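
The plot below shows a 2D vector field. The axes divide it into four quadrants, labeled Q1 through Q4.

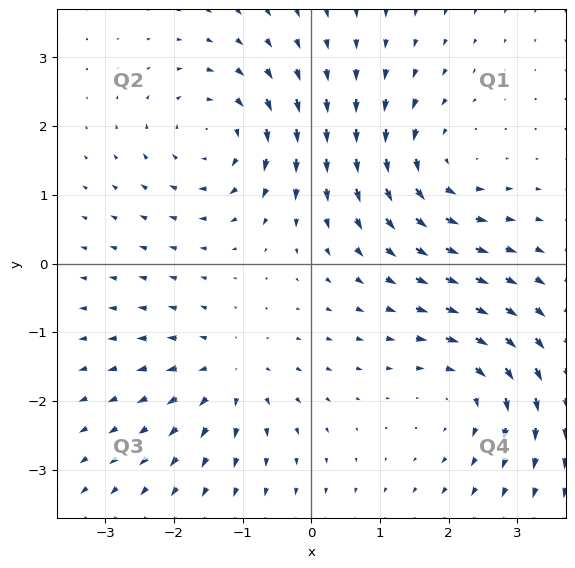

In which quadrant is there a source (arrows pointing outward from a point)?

The source sits at approximately (-1.2, -1.6), which lies in quadrant Q3. The divergence there is about +4, positive as expected for a source.

Q3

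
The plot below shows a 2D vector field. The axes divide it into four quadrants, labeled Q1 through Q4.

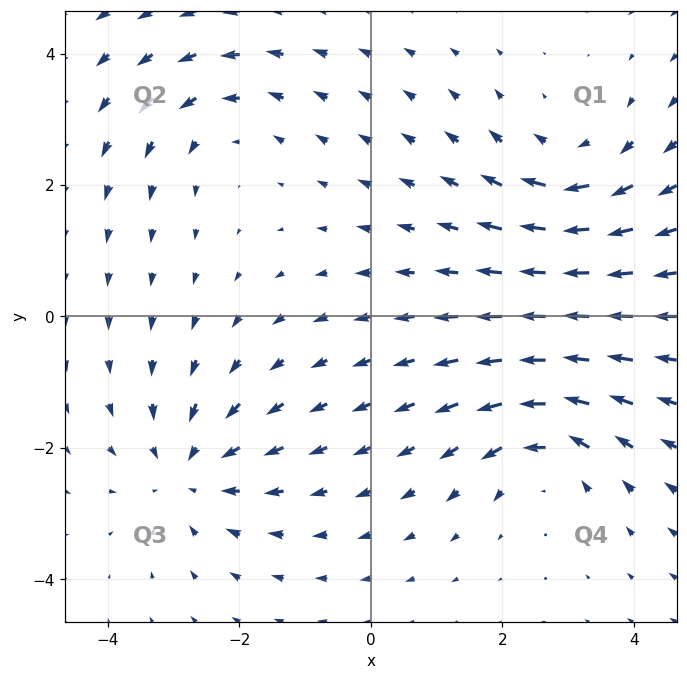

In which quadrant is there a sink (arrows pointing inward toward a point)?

The sink sits at approximately (-2.8, -2.4), which lies in quadrant Q3. The divergence there is about -4, negative as expected for a sink.

Q3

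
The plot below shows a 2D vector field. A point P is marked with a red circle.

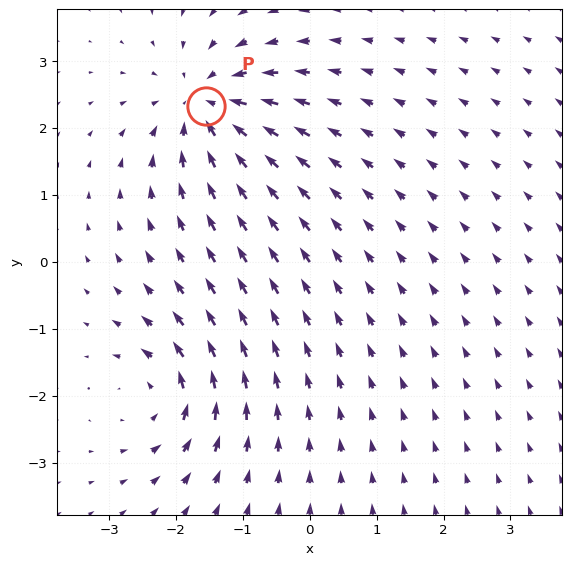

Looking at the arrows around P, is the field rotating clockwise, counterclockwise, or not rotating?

Near P at (-1.6, 2.3) the arrows show no circulation. The curl there is ≈0.

not rotating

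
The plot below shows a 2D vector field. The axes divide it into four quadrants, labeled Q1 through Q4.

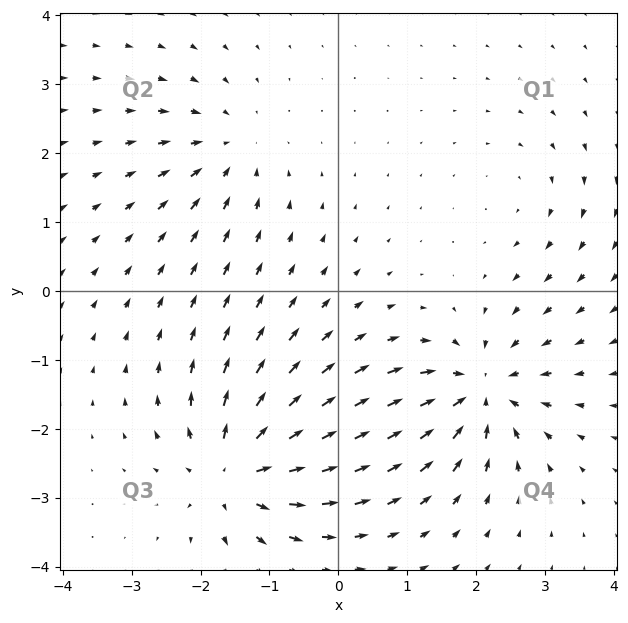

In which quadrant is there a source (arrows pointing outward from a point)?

Q3

The source sits at approximately (-1.5, -2.6), which lies in quadrant Q3. The divergence there is about +6, positive as expected for a source.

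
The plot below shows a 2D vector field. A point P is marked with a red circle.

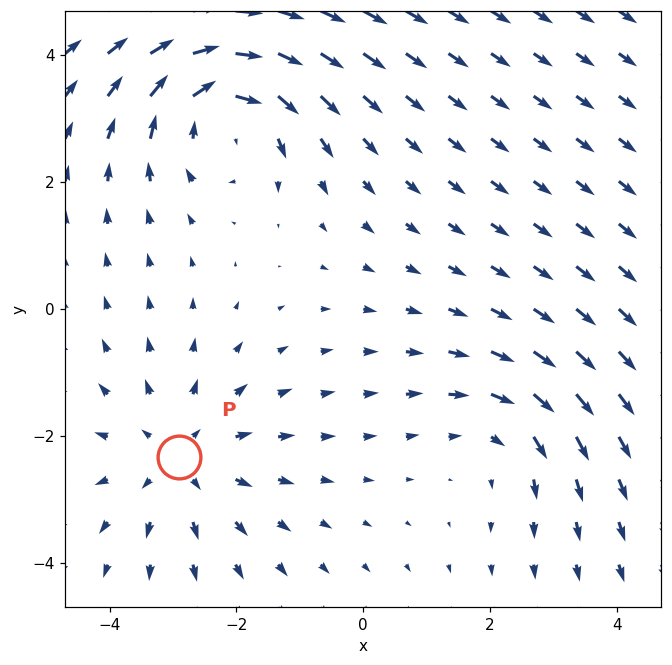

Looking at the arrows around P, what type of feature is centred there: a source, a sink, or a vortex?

source

At P (-2.9, -2.3) the arrows spread outward. Divergence about +3, curl ≈0 — positive divergence with near-zero curl is a source.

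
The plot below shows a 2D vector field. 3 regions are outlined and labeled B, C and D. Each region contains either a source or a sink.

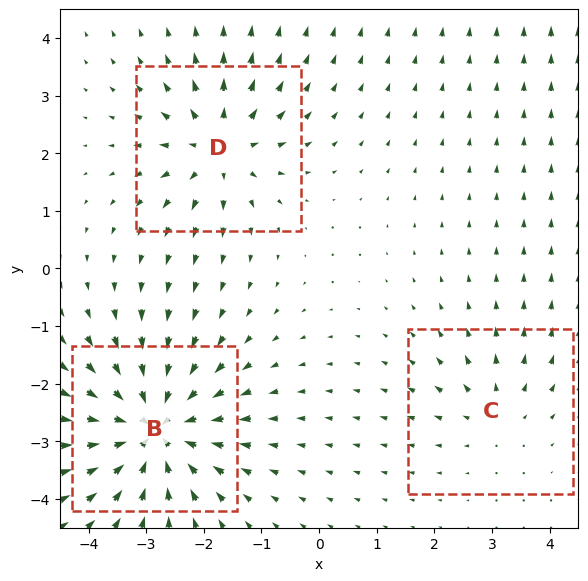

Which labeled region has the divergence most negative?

Divergence at each region's feature centre — B: about -6, C: about +2, D: about +4. Region B is most negative.

B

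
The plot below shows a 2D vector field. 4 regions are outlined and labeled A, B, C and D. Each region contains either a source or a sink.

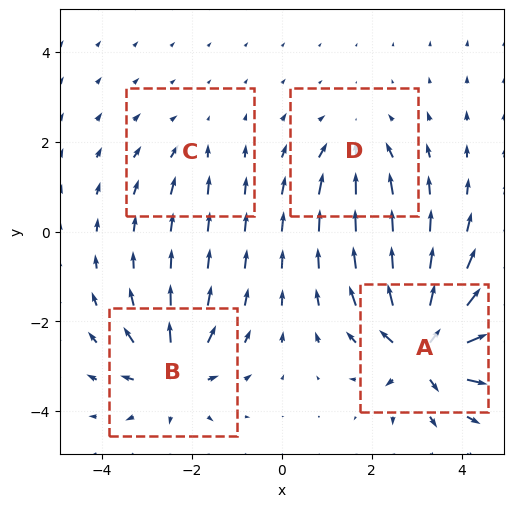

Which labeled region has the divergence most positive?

Divergence at each region's feature centre — A: about +9, B: about +6, C: about -2, D: about -4. Region A is most positive.

A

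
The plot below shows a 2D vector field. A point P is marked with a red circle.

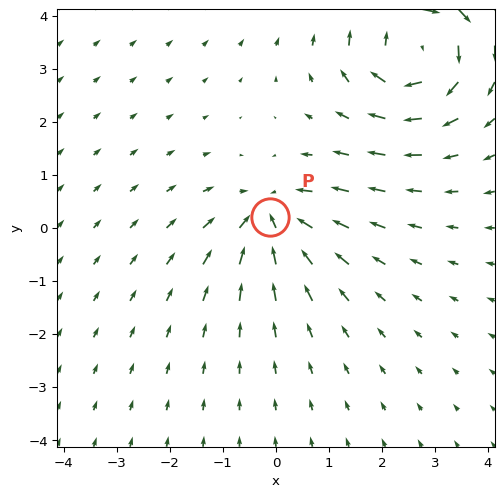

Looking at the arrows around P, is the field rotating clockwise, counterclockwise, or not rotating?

not rotating

Near P at (-0.1, 0.2) the arrows show no circulation. The curl there is ≈0.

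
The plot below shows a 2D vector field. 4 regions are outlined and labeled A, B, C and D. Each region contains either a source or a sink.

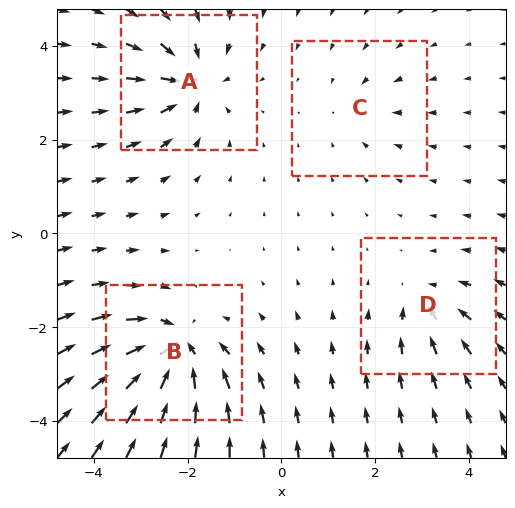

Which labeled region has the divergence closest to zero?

Divergence at each region's feature centre — A: about -6, B: about -8, C: about -3, D: about -4. Region C is closest to zero.

C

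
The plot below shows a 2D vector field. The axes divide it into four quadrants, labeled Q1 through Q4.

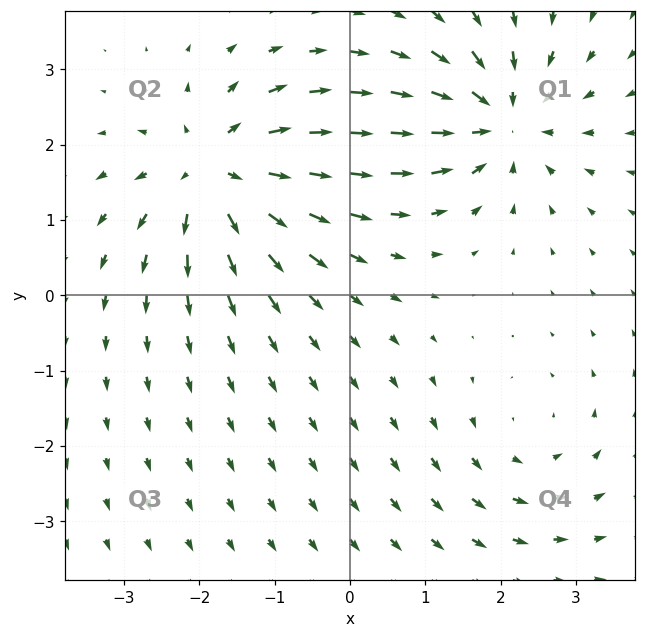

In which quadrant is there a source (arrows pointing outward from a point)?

The source sits at approximately (-1.8, 1.6), which lies in quadrant Q2. The divergence there is about +5, positive as expected for a source.

Q2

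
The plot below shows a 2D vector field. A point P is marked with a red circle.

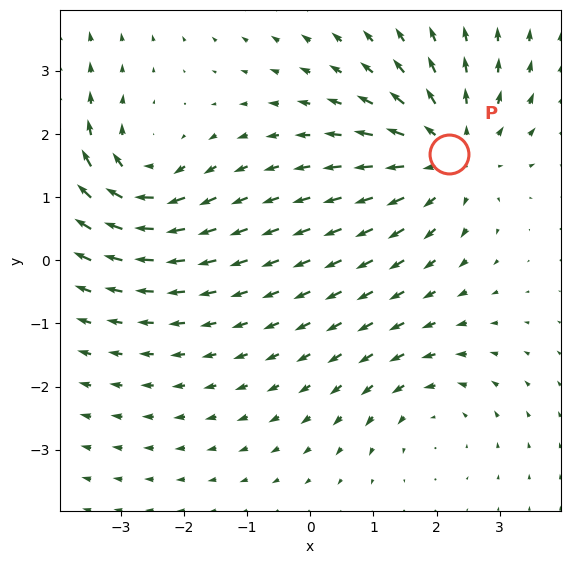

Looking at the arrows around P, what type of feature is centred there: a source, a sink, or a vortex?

source

At P (2.2, 1.7) the arrows spread outward. Divergence about +4, curl ≈0 — positive divergence with near-zero curl is a source.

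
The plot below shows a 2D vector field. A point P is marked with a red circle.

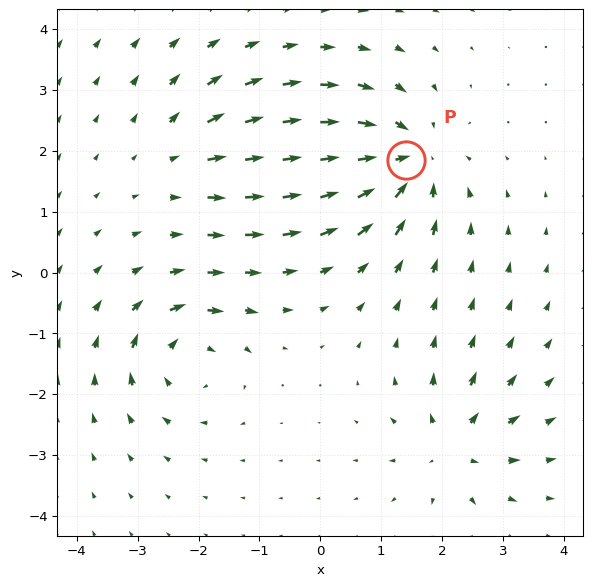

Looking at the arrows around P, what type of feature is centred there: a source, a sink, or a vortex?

sink

At P (1.4, 1.9) the arrows converge inward. Divergence about -5, curl ≈0 — negative divergence with near-zero curl is a sink.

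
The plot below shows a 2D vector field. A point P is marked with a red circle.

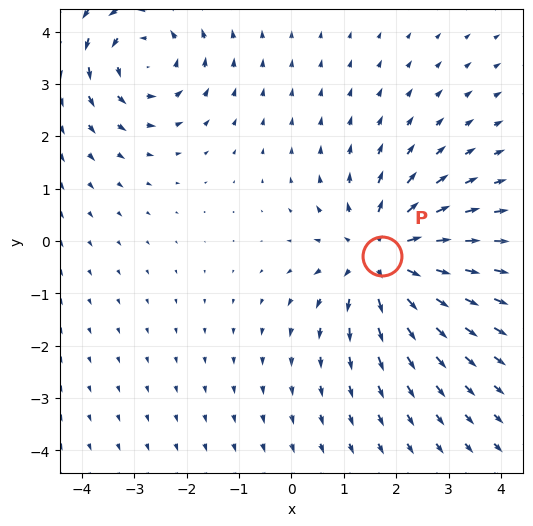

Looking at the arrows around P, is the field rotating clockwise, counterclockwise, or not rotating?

not rotating

Near P at (1.7, -0.3) the arrows show no circulation. The curl there is ≈0.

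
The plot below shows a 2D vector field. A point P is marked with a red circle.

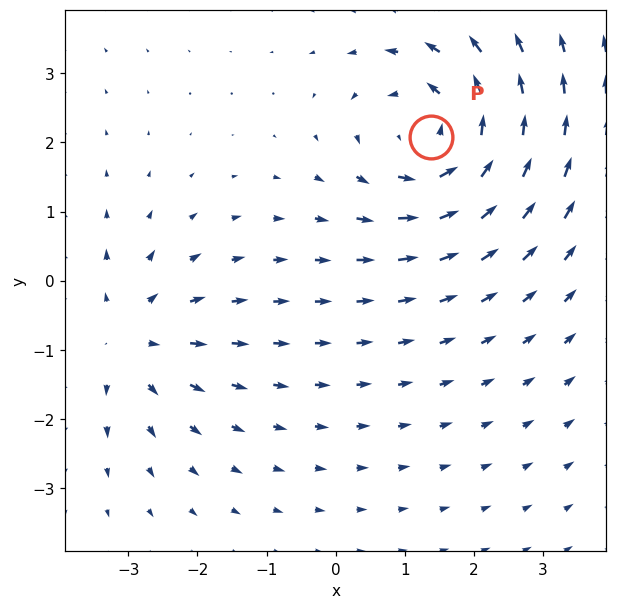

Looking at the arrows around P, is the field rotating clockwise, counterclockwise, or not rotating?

Near P at (1.4, 2.1) the arrows circulate counterclockwise. The curl (z-component) there is about +4; positive curl means counterclockwise rotation.

counterclockwise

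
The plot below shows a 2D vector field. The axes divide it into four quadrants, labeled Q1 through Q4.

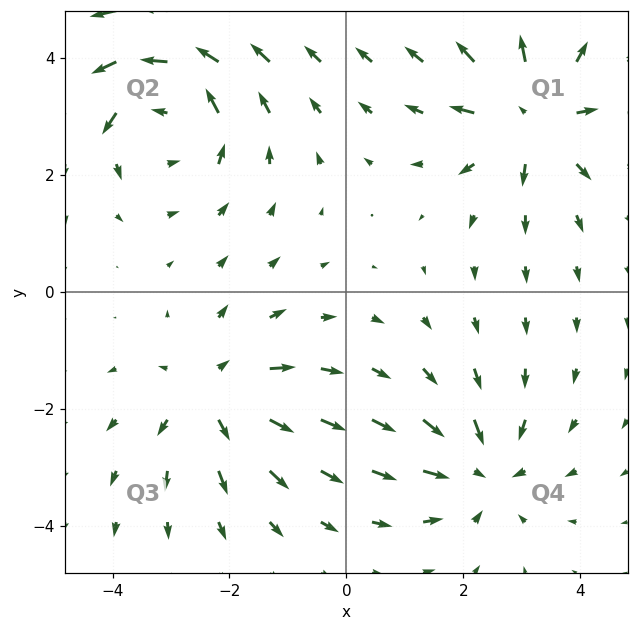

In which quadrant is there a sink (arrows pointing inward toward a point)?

Q4

The sink sits at approximately (2.3, -3.1), which lies in quadrant Q4. The divergence there is about -3, negative as expected for a sink.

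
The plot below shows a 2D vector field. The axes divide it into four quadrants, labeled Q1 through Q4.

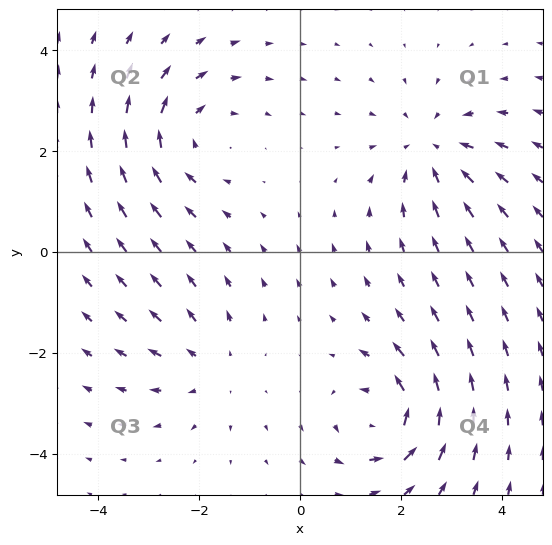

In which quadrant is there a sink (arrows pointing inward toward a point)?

Q1

The sink sits at approximately (2.6, 2.0), which lies in quadrant Q1. The divergence there is about -4, negative as expected for a sink.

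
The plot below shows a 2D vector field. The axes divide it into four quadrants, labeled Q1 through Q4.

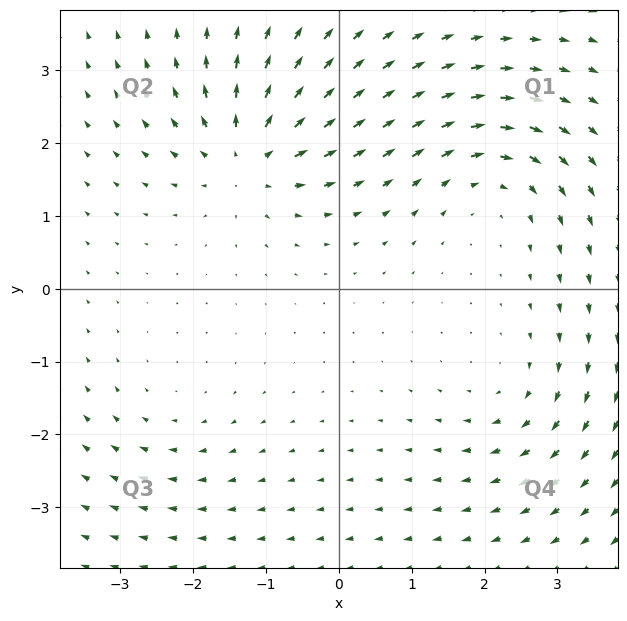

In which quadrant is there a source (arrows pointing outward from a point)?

The source sits at approximately (-1.2, 1.8), which lies in quadrant Q2. The divergence there is about +6, positive as expected for a source.

Q2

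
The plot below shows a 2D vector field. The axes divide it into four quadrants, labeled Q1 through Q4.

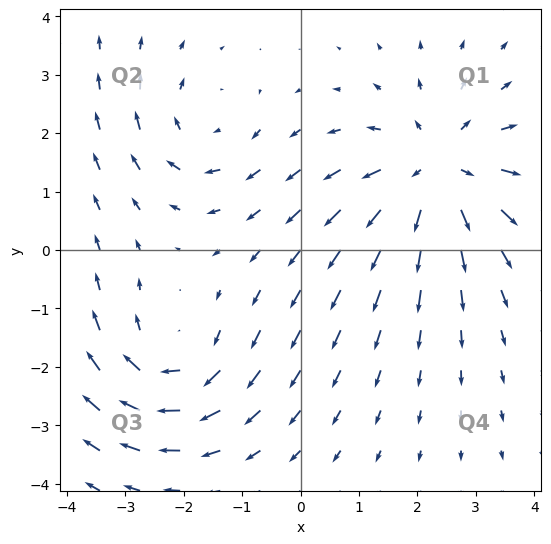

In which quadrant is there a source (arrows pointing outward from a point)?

Q1

The source sits at approximately (2.3, 1.4), which lies in quadrant Q1. The divergence there is about +4, positive as expected for a source.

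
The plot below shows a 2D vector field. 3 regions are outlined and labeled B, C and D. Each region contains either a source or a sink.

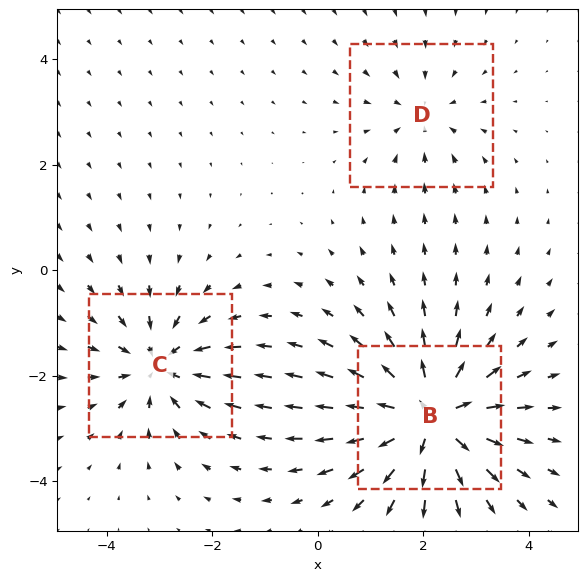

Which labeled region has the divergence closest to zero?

Divergence at each region's feature centre — B: about +6, C: about -4, D: about -2. Region D is closest to zero.

D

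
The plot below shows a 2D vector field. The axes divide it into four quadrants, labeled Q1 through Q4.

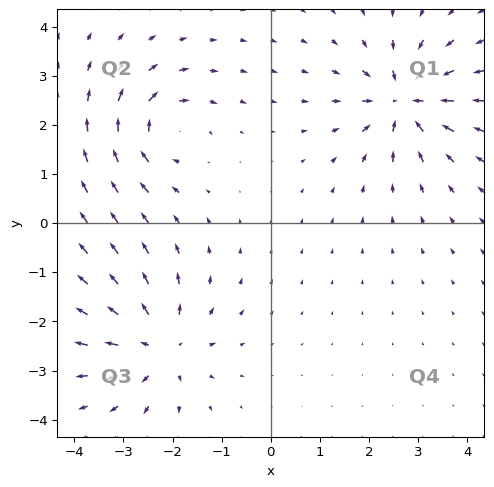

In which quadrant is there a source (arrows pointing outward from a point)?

Q3

The source sits at approximately (-2.3, -2.5), which lies in quadrant Q3. The divergence there is about +5, positive as expected for a source.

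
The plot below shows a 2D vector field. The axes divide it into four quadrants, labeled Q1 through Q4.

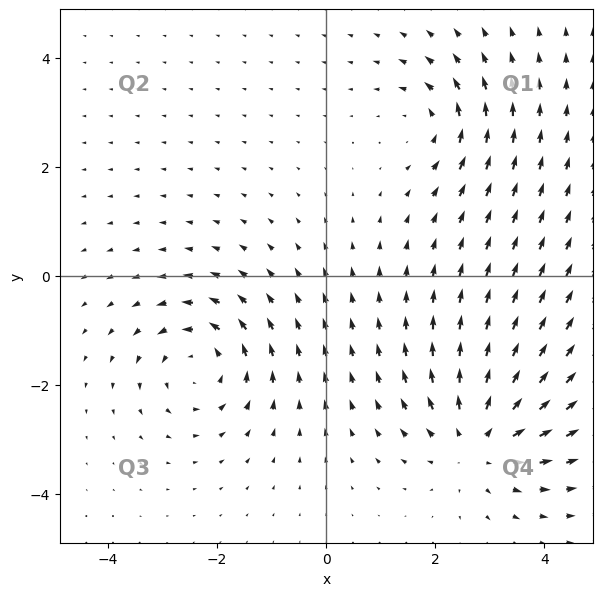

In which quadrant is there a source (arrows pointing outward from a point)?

Q4

The source sits at approximately (2.8, -3.0), which lies in quadrant Q4. The divergence there is about +4, positive as expected for a source.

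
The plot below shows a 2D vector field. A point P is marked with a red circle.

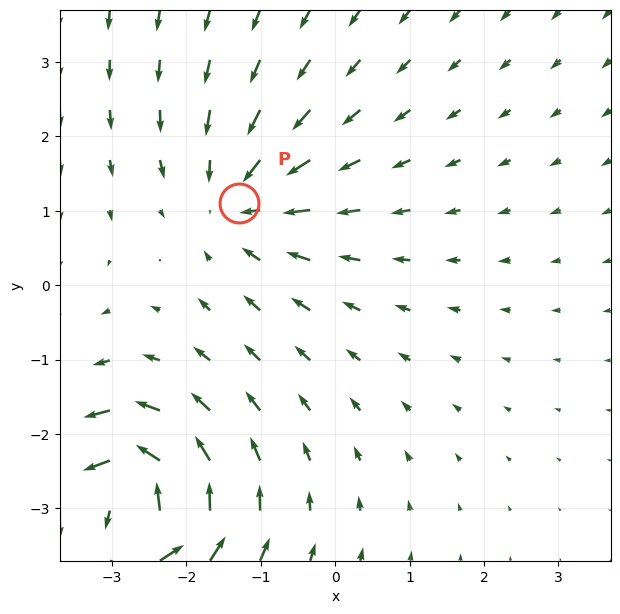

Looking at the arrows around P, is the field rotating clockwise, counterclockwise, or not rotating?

not rotating

Near P at (-1.3, 1.1) the arrows show no circulation. The curl there is ≈0.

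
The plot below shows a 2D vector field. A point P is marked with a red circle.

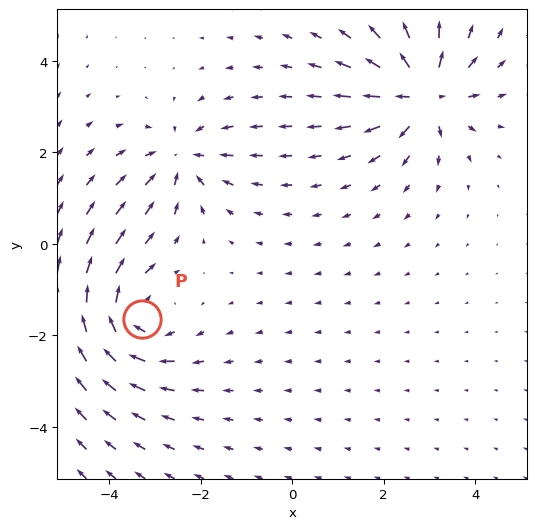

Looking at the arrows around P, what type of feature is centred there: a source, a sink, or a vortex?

At P (-3.3, -1.6) the arrows circulate clockwise. Divergence ≈0, curl about -5 — near-zero divergence with nonzero curl is a vortex.

vortex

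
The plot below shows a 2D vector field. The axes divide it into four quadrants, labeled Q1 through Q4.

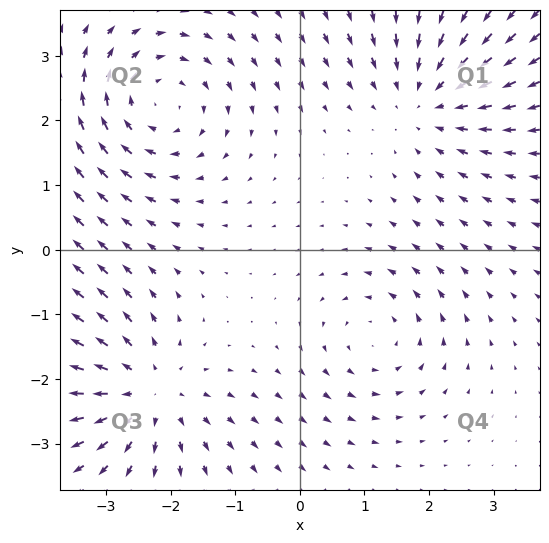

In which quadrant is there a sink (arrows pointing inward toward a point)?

Q1

The sink sits at approximately (2.0, 2.3), which lies in quadrant Q1. The divergence there is about -4, negative as expected for a sink.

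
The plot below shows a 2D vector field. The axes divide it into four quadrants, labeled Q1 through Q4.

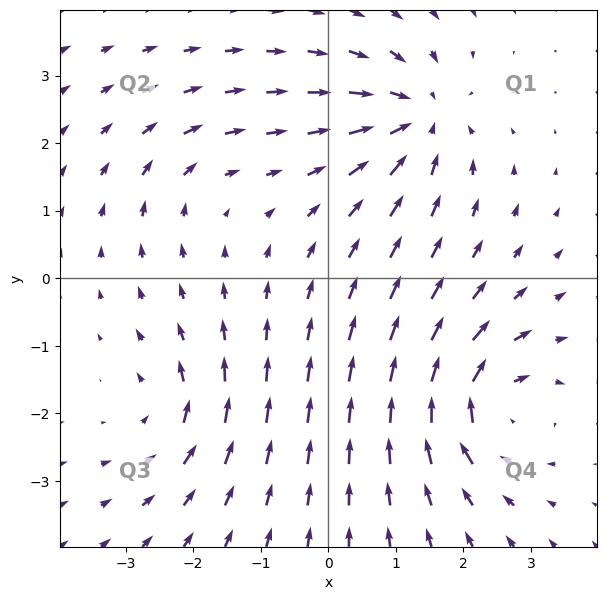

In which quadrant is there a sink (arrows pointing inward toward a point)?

Q1

The sink sits at approximately (1.3, 2.4), which lies in quadrant Q1. The divergence there is about -6, negative as expected for a sink.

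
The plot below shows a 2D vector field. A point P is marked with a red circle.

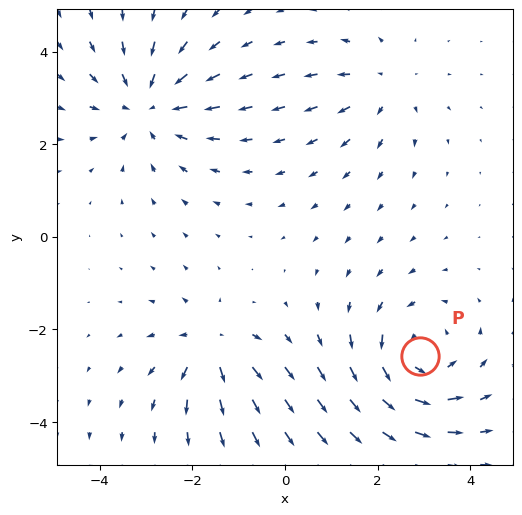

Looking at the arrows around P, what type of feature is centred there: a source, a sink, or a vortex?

vortex

At P (2.9, -2.6) the arrows circulate counterclockwise. Divergence ≈0, curl about +4 — near-zero divergence with nonzero curl is a vortex.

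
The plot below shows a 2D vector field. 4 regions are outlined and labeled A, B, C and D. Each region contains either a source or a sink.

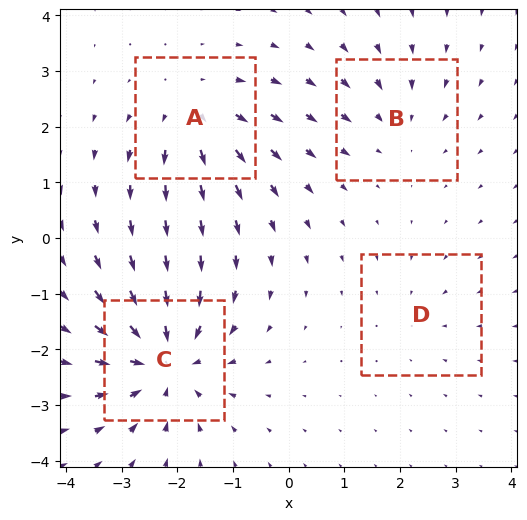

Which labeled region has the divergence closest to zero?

D

Divergence at each region's feature centre — A: about +5, B: about -3, C: about -7, D: about -2. Region D is closest to zero.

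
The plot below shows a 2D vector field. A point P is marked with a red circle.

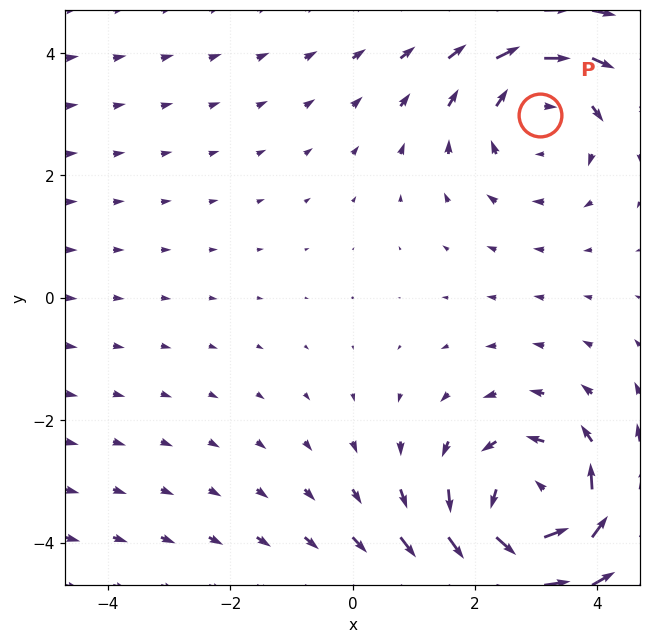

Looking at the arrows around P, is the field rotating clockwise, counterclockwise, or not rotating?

clockwise

Near P at (3.1, 3.0) the arrows circulate clockwise. The curl (z-component) there is about -3; negative curl means clockwise rotation.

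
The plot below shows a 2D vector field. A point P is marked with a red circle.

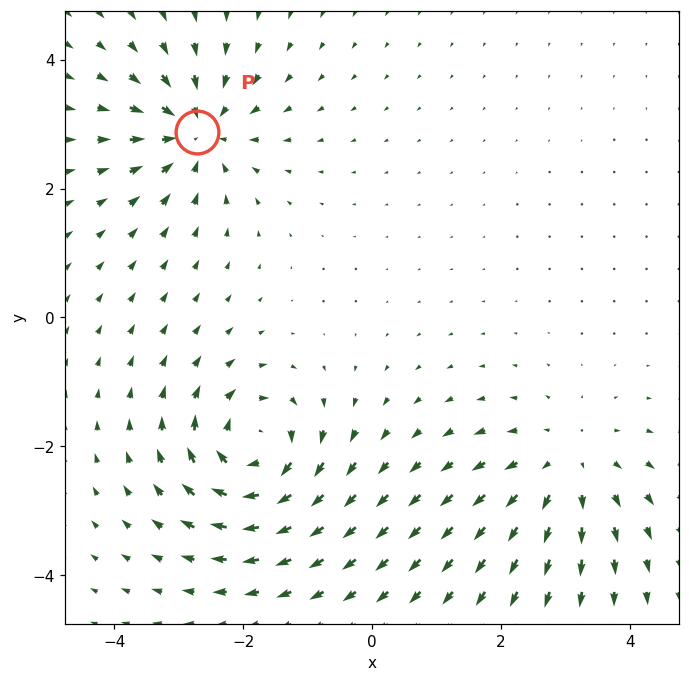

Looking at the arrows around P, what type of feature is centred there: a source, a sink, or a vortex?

At P (-2.7, 2.9) the arrows converge inward. Divergence about -4, curl ≈0 — negative divergence with near-zero curl is a sink.

sink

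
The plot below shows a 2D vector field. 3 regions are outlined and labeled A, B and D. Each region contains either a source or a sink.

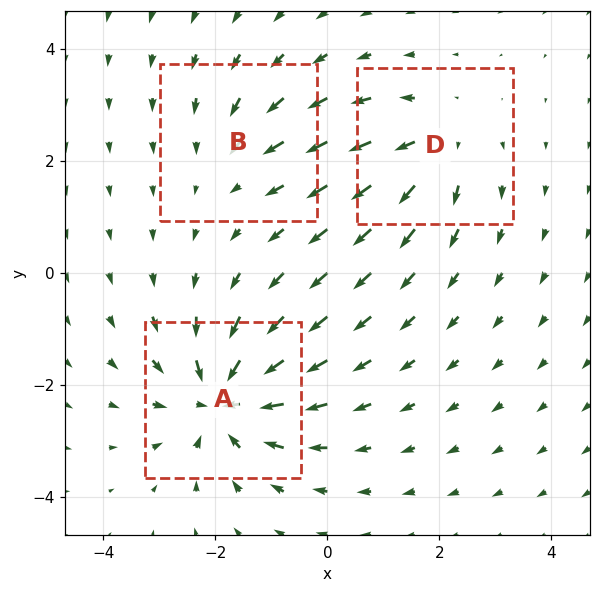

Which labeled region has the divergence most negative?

Divergence at each region's feature centre — A: about -5, B: about -2, D: about +3. Region A is most negative.

A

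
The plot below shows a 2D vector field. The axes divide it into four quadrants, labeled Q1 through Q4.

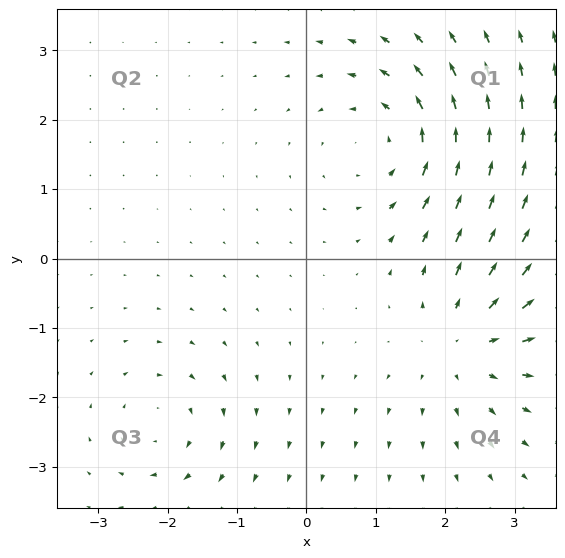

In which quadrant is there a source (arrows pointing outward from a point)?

Q4

The source sits at approximately (2.3, -1.2), which lies in quadrant Q4. The divergence there is about +4, positive as expected for a source.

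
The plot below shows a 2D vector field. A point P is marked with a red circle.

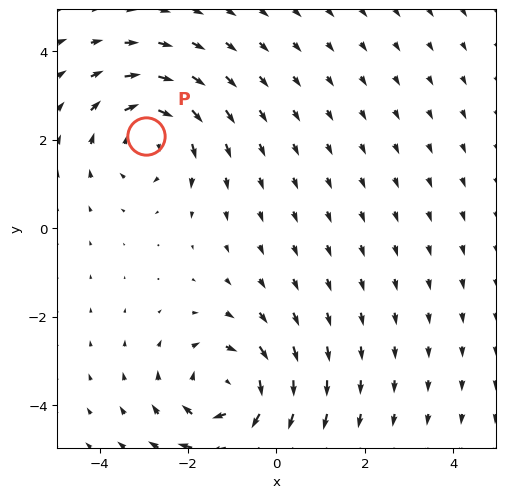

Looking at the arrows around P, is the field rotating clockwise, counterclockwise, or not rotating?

Near P at (-2.9, 2.1) the arrows circulate clockwise. The curl (z-component) there is about -4; negative curl means clockwise rotation.

clockwise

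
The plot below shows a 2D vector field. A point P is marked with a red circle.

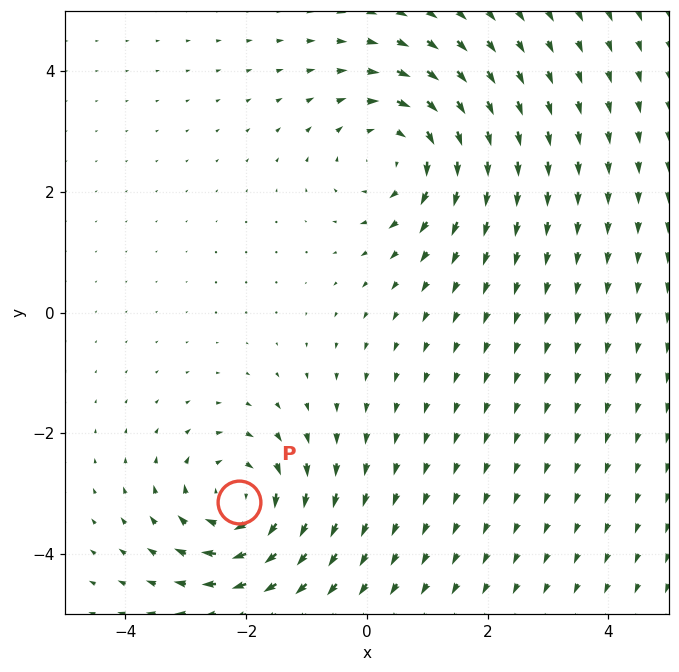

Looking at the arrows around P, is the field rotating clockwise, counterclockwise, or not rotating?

Near P at (-2.1, -3.1) the arrows circulate clockwise. The curl (z-component) there is about -4; negative curl means clockwise rotation.

clockwise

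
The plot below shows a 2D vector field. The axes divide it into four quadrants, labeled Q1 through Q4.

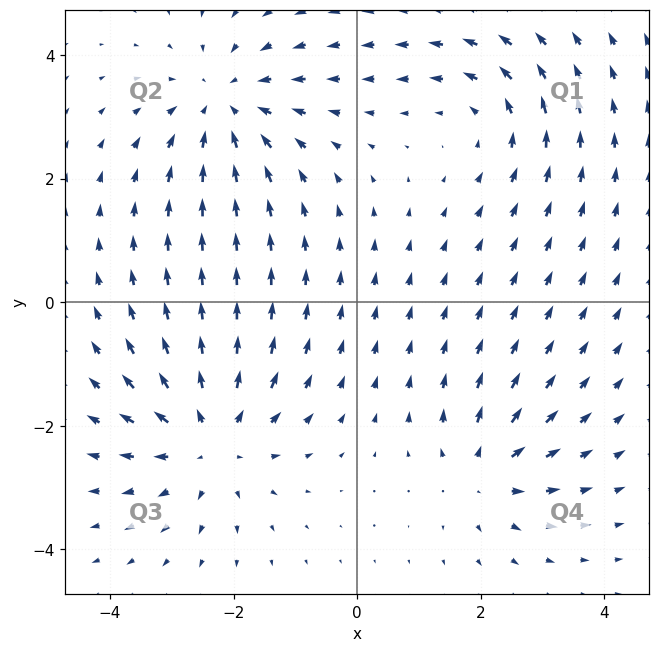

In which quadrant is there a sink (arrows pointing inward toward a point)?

The sink sits at approximately (-2.1, 3.2), which lies in quadrant Q2. The divergence there is about -4, negative as expected for a sink.

Q2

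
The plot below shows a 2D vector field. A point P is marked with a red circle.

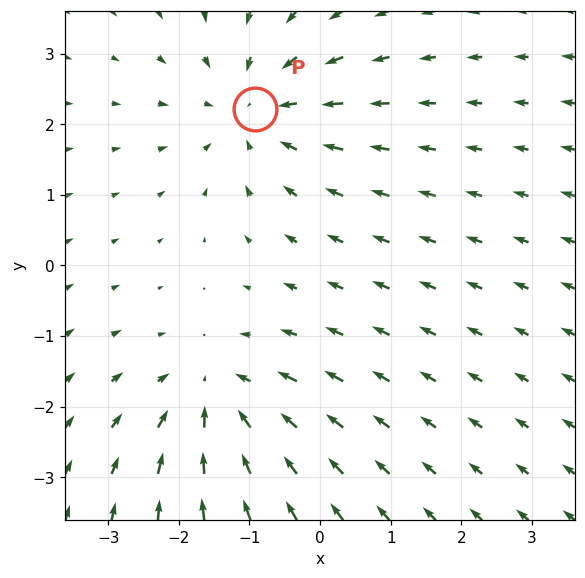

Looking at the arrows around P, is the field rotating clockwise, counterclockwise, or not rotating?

not rotating

Near P at (-0.9, 2.2) the arrows show no circulation. The curl there is ≈0.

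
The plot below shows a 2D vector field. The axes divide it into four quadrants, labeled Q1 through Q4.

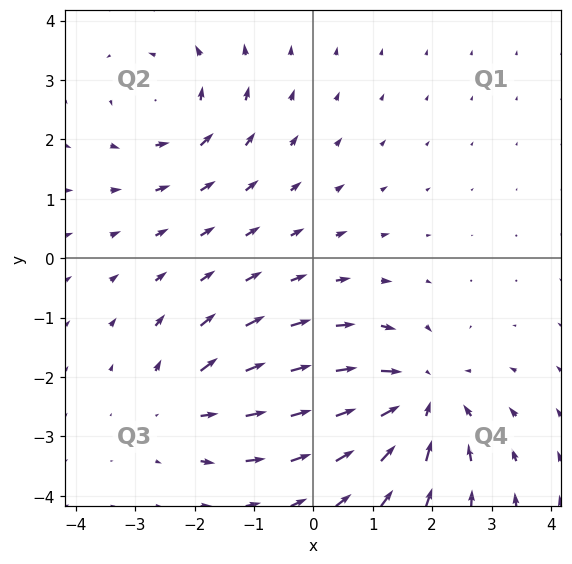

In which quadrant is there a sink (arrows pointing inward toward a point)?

The sink sits at approximately (1.8, -2.4), which lies in quadrant Q4. The divergence there is about -4, negative as expected for a sink.

Q4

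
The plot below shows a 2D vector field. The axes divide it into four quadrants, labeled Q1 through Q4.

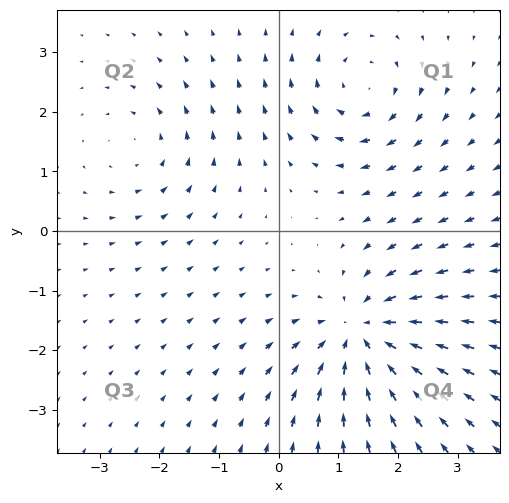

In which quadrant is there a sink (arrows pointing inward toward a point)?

The sink sits at approximately (1.4, -1.7), which lies in quadrant Q4. The divergence there is about -5, negative as expected for a sink.

Q4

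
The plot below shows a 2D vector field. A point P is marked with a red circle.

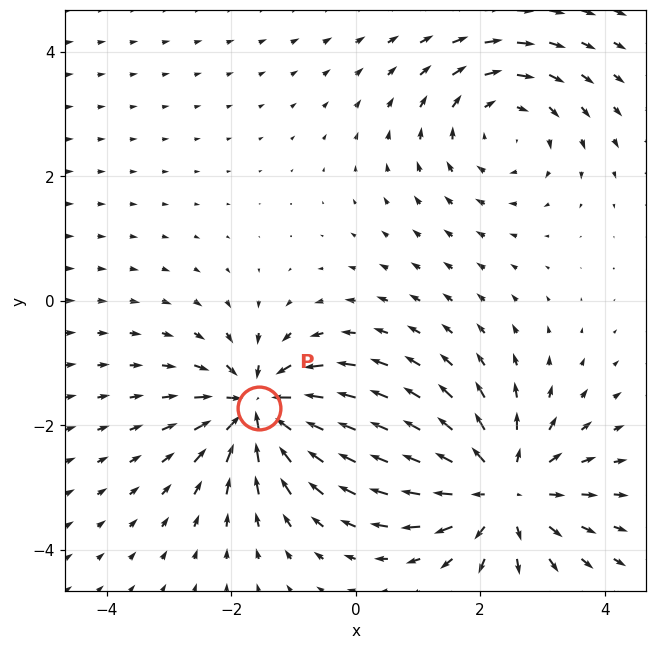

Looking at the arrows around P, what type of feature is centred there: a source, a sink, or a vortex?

sink

At P (-1.6, -1.7) the arrows converge inward. Divergence about -5, curl ≈0 — negative divergence with near-zero curl is a sink.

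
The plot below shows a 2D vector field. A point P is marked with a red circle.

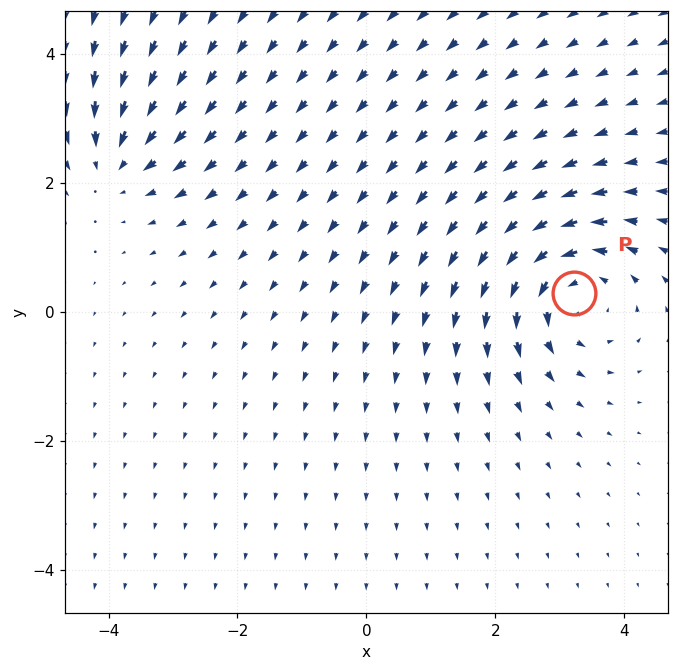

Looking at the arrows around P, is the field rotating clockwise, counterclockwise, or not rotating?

counterclockwise

Near P at (3.2, 0.3) the arrows circulate counterclockwise. The curl (z-component) there is about +5; positive curl means counterclockwise rotation.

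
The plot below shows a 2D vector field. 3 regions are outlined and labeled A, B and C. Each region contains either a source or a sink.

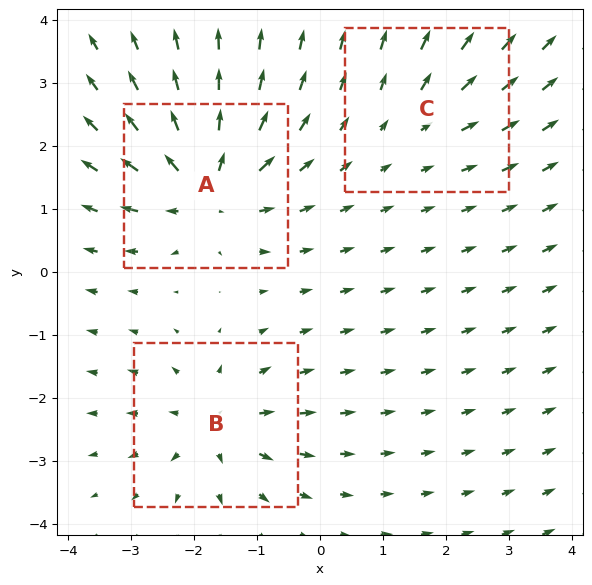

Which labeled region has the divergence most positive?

Divergence at each region's feature centre — A: about +6, B: about +4, C: about +2. Region A is most positive.

A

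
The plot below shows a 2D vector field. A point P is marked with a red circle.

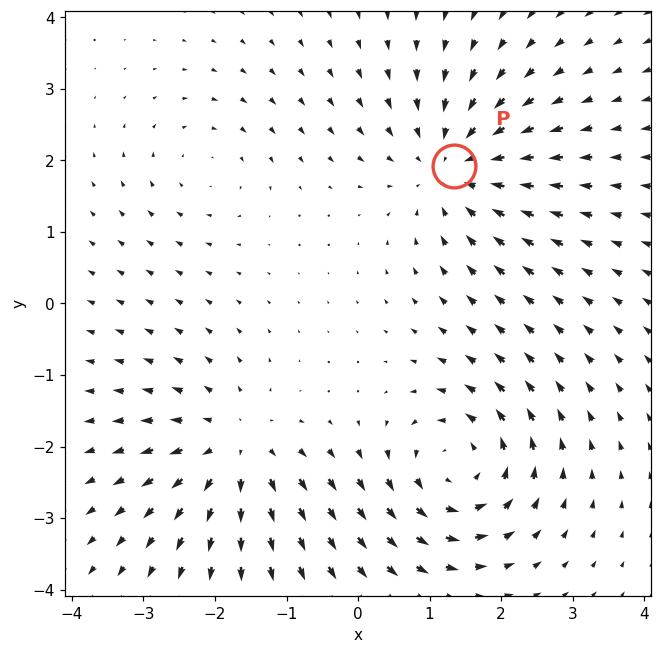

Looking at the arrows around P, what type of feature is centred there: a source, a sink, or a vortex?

sink

At P (1.3, 1.9) the arrows converge inward. Divergence about -5, curl ≈0 — negative divergence with near-zero curl is a sink.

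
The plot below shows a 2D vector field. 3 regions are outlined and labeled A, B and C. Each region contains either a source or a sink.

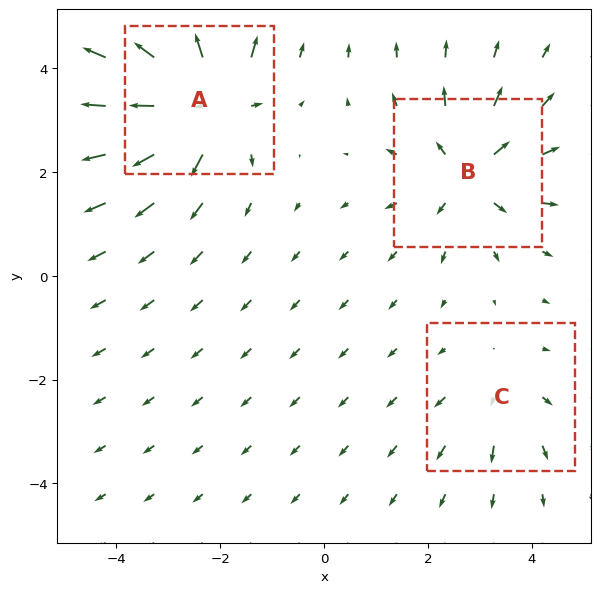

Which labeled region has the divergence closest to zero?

Divergence at each region's feature centre — A: about +6, B: about +4, C: about +2. Region C is closest to zero.

C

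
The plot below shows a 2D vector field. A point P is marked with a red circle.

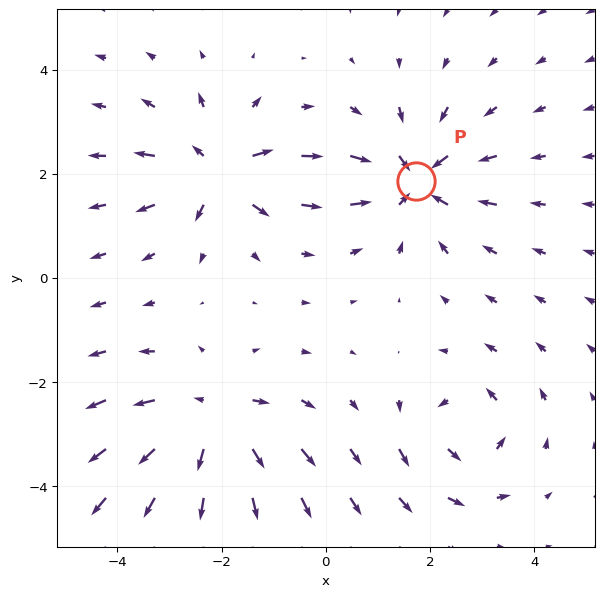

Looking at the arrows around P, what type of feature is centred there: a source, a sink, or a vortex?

At P (1.7, 1.9) the arrows converge inward. Divergence about -5, curl ≈0 — negative divergence with near-zero curl is a sink.

sink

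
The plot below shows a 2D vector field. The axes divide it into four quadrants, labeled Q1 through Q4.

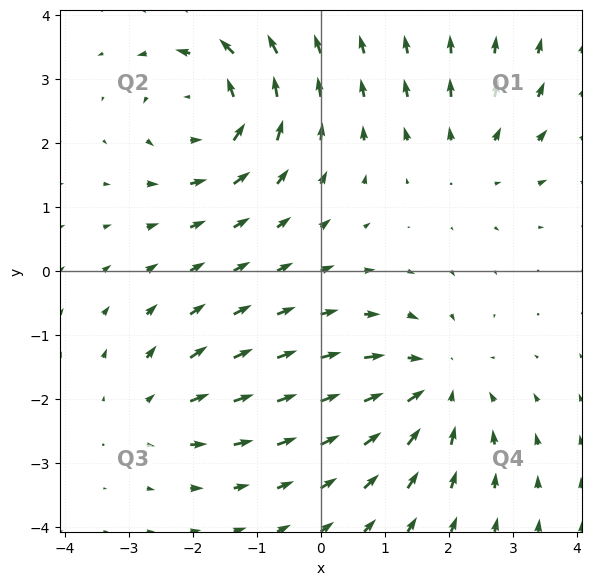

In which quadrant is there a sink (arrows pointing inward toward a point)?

Q4

The sink sits at approximately (1.8, -1.8), which lies in quadrant Q4. The divergence there is about -4, negative as expected for a sink.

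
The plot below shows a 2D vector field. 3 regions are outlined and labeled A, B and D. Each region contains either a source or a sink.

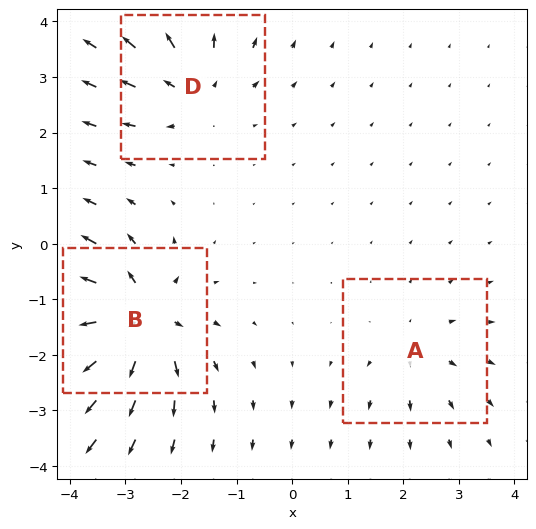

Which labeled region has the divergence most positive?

B

Divergence at each region's feature centre — A: about +3, B: about +6, D: about +4. Region B is most positive.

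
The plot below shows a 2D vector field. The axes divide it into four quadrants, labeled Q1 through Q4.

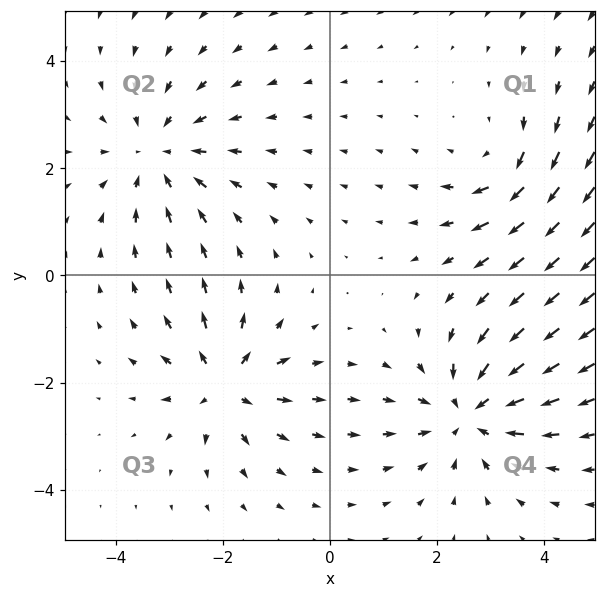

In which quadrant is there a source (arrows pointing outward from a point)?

The source sits at approximately (-2.0, -2.0), which lies in quadrant Q3. The divergence there is about +4, positive as expected for a source.

Q3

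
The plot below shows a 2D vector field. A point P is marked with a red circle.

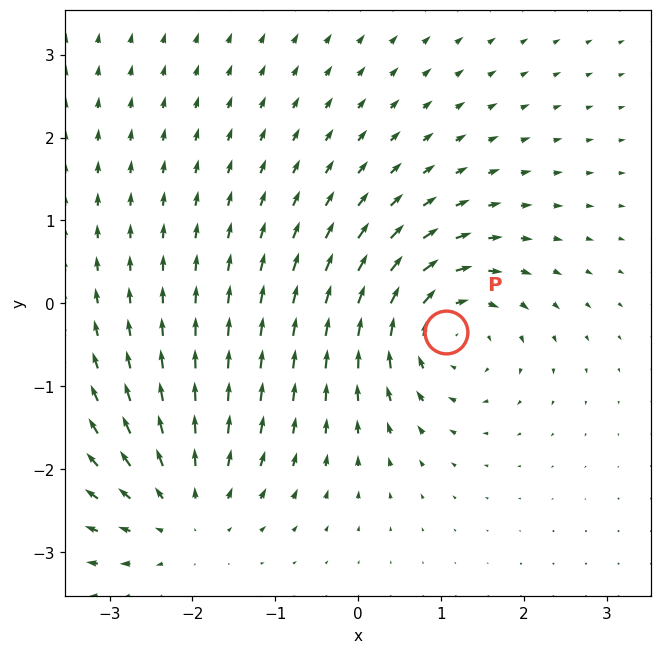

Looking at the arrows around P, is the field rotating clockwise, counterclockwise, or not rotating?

Near P at (1.1, -0.3) the arrows circulate clockwise. The curl (z-component) there is about -4; negative curl means clockwise rotation.

clockwise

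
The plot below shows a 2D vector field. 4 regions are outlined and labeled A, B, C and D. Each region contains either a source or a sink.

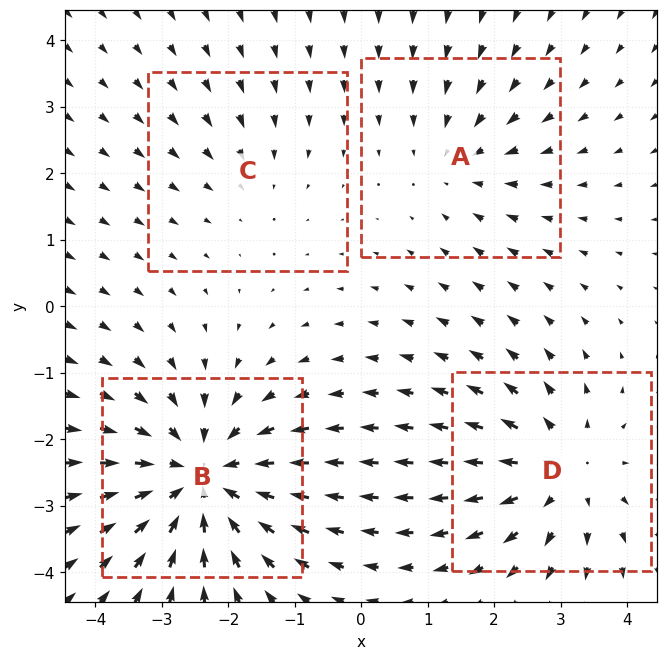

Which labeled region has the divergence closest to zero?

C

Divergence at each region's feature centre — A: about -3, B: about -6, C: about -2, D: about +4. Region C is closest to zero.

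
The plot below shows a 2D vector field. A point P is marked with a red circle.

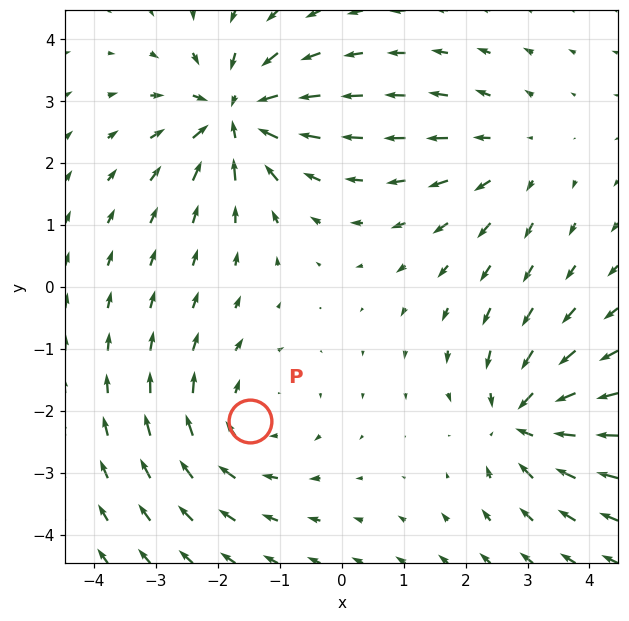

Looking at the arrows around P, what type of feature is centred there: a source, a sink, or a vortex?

vortex

At P (-1.5, -2.2) the arrows circulate clockwise. Divergence ≈0, curl about -3 — near-zero divergence with nonzero curl is a vortex.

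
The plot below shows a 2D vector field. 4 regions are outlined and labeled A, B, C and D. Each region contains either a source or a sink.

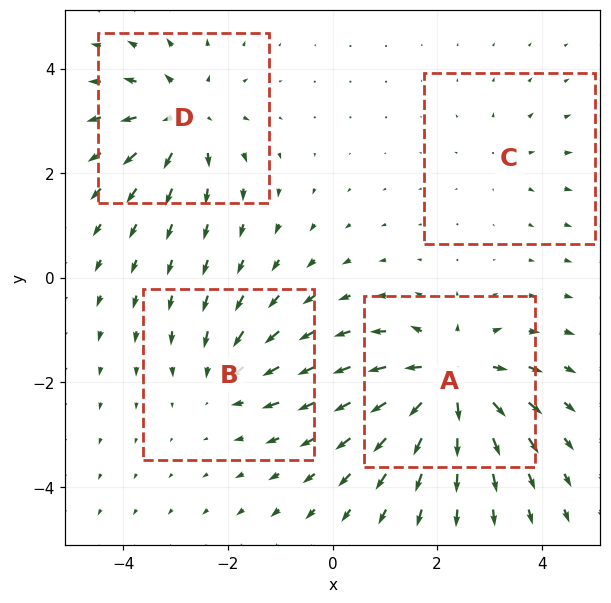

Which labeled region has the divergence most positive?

Divergence at each region's feature centre — A: about +7, B: about -4, C: about +2, D: about +5. Region A is most positive.

A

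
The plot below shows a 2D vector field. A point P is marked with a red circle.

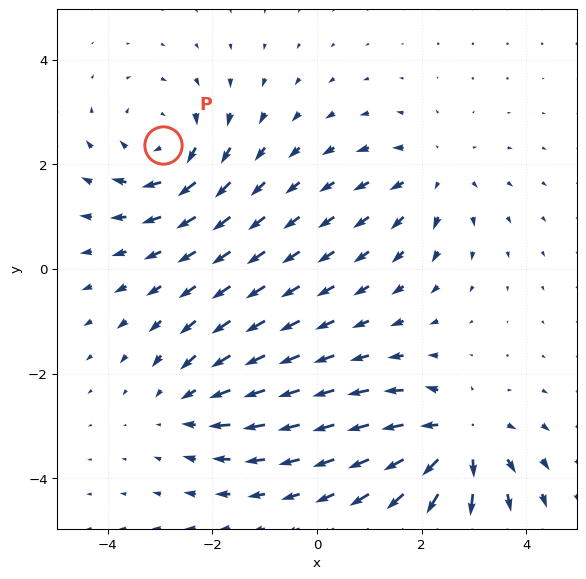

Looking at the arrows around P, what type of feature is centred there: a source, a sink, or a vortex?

vortex

At P (-3.0, 2.4) the arrows circulate clockwise. Divergence ≈0, curl about -4 — near-zero divergence with nonzero curl is a vortex.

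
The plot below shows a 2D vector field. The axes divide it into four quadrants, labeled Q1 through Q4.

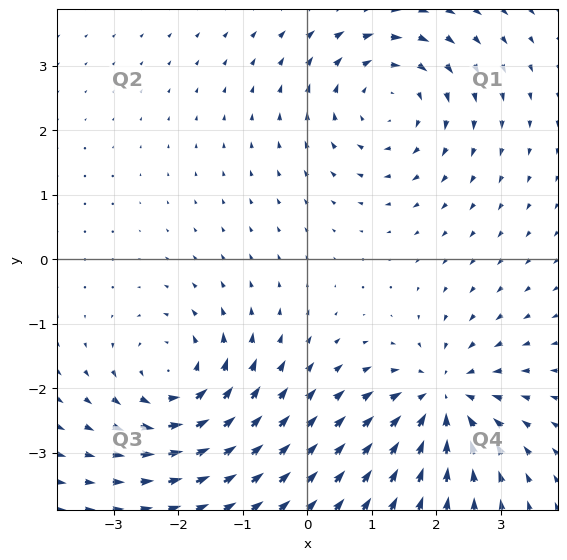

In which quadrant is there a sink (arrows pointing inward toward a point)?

The sink sits at approximately (2.1, -2.2), which lies in quadrant Q4. The divergence there is about -5, negative as expected for a sink.

Q4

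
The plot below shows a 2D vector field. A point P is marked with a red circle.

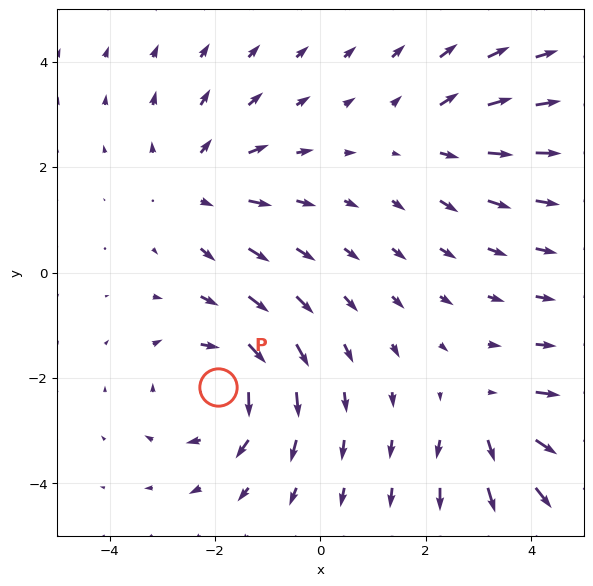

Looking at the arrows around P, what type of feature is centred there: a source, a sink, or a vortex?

vortex

At P (-1.9, -2.2) the arrows circulate clockwise. Divergence ≈0, curl about -5 — near-zero divergence with nonzero curl is a vortex.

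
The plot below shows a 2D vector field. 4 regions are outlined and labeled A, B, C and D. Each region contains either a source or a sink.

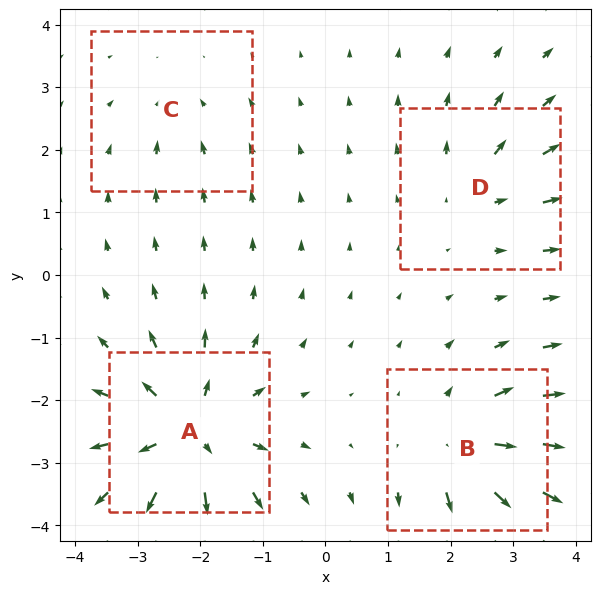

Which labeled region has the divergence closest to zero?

C

Divergence at each region's feature centre — A: about +8, B: about +6, C: about -2, D: about +4. Region C is closest to zero.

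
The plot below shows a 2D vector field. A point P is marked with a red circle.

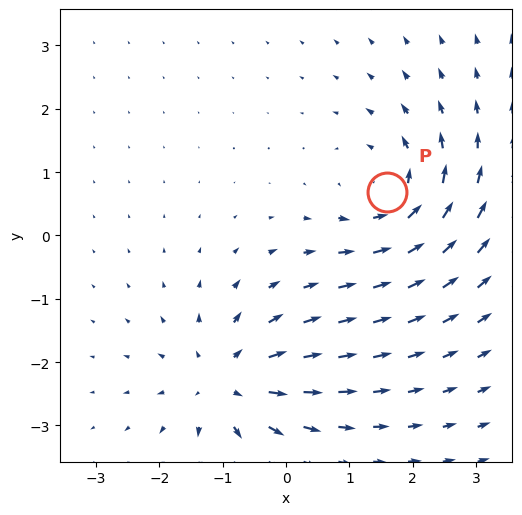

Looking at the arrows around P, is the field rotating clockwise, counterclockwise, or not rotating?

counterclockwise

Near P at (1.6, 0.7) the arrows circulate counterclockwise. The curl (z-component) there is about +4; positive curl means counterclockwise rotation.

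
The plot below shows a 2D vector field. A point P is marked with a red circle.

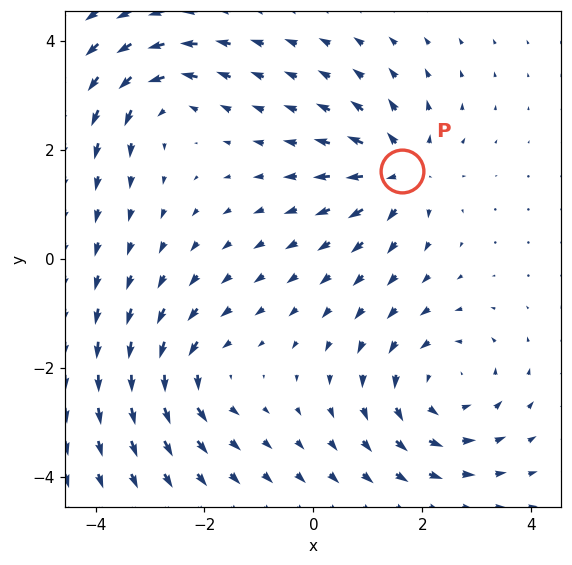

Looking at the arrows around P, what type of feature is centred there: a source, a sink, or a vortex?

source

At P (1.6, 1.6) the arrows spread outward. Divergence about +5, curl ≈0 — positive divergence with near-zero curl is a source.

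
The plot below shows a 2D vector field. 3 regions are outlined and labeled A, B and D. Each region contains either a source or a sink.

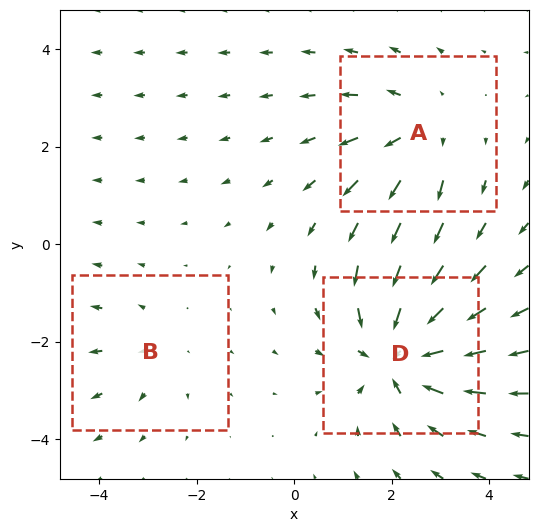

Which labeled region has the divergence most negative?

Divergence at each region's feature centre — A: about +3, B: about +2, D: about -5. Region D is most negative.

D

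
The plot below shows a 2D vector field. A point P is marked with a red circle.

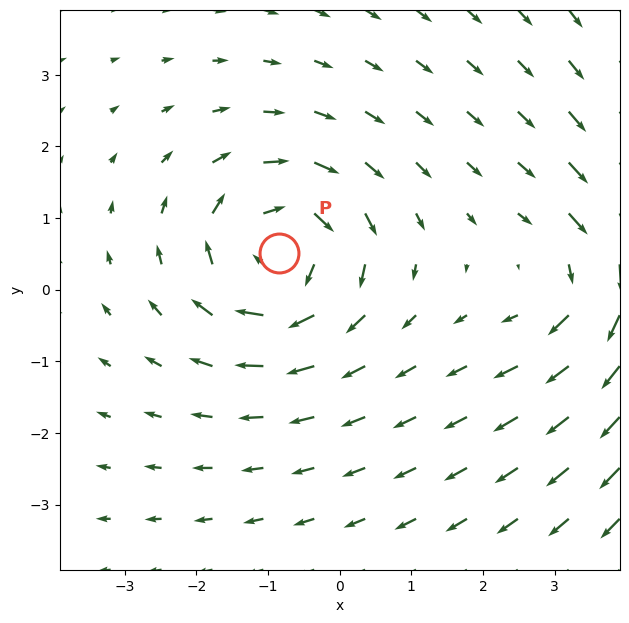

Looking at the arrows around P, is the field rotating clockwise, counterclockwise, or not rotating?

clockwise

Near P at (-0.9, 0.5) the arrows circulate clockwise. The curl (z-component) there is about -3; negative curl means clockwise rotation.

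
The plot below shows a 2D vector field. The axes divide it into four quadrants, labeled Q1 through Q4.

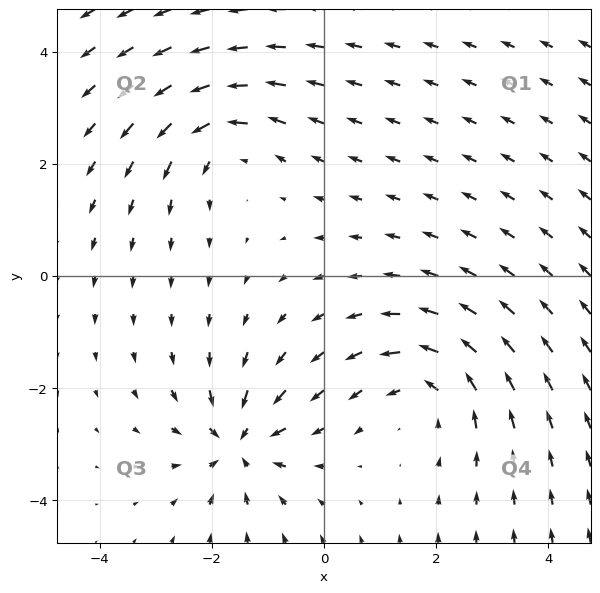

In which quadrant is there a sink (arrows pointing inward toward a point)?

The sink sits at approximately (-1.5, -3.0), which lies in quadrant Q3. The divergence there is about -5, negative as expected for a sink.

Q3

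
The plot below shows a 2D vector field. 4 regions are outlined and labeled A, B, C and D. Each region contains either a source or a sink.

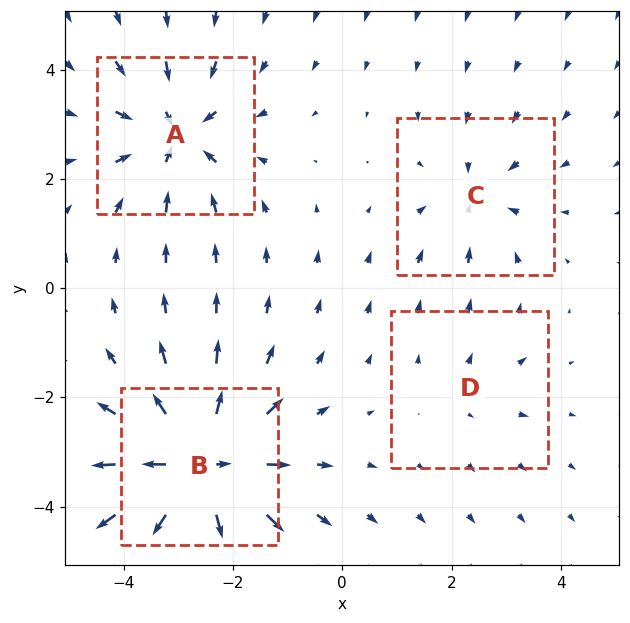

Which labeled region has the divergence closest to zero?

D

Divergence at each region's feature centre — A: about -5, B: about +7, C: about -3, D: about +2. Region D is closest to zero.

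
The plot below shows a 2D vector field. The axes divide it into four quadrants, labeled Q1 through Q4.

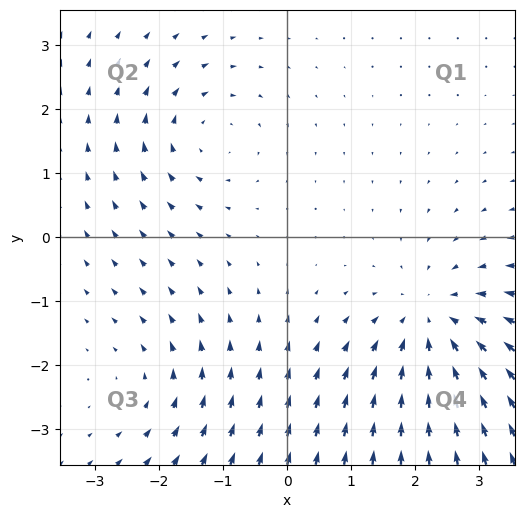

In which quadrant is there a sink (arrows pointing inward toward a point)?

Q4

The sink sits at approximately (2.3, -1.3), which lies in quadrant Q4. The divergence there is about -4, negative as expected for a sink.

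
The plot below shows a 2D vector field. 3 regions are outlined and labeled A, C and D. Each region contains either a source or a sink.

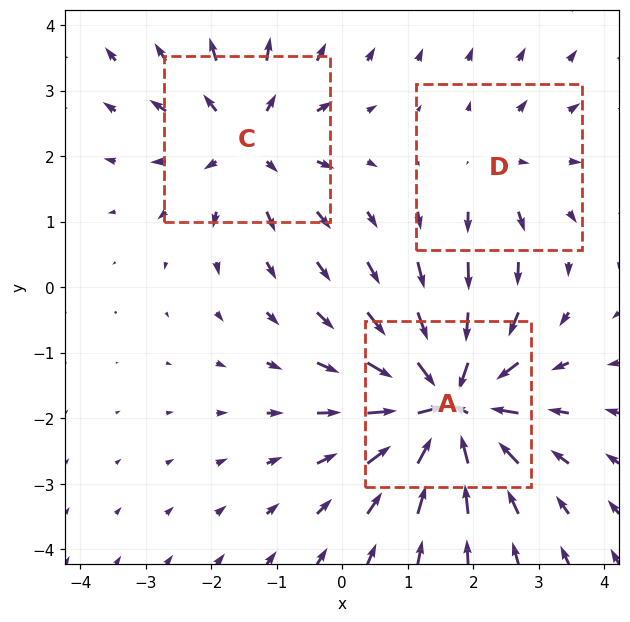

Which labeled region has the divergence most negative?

A

Divergence at each region's feature centre — A: about -5, C: about +3, D: about +2. Region A is most negative.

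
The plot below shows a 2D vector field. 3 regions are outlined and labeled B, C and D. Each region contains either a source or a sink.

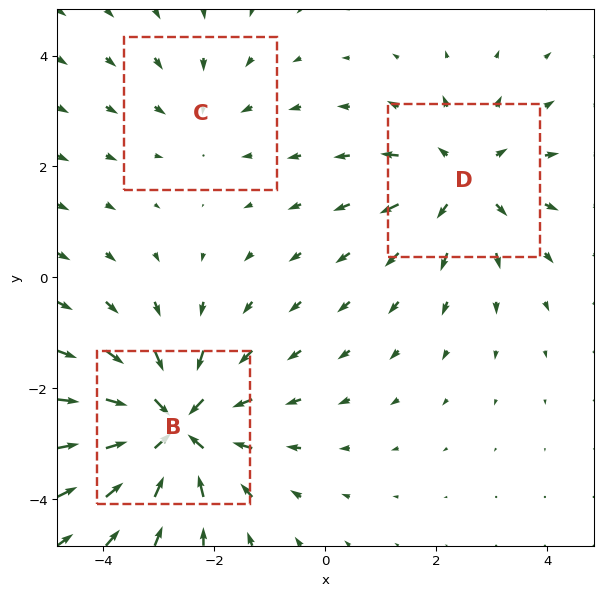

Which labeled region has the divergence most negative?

Divergence at each region's feature centre — B: about -5, C: about -2, D: about +3. Region B is most negative.

B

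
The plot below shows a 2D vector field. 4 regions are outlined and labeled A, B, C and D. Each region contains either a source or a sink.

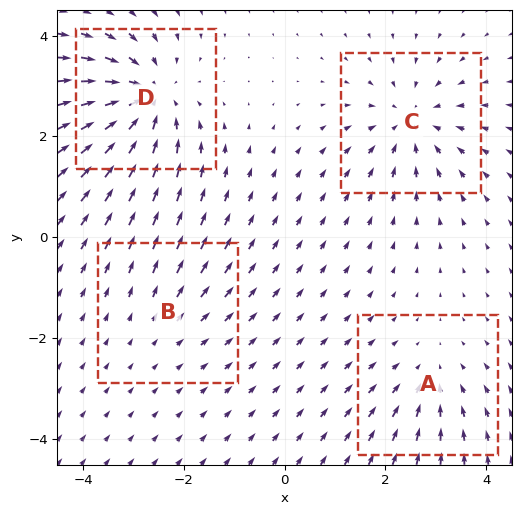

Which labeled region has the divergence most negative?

Divergence at each region's feature centre — A: about -3, B: about +2, C: about -5, D: about -6. Region D is most negative.

D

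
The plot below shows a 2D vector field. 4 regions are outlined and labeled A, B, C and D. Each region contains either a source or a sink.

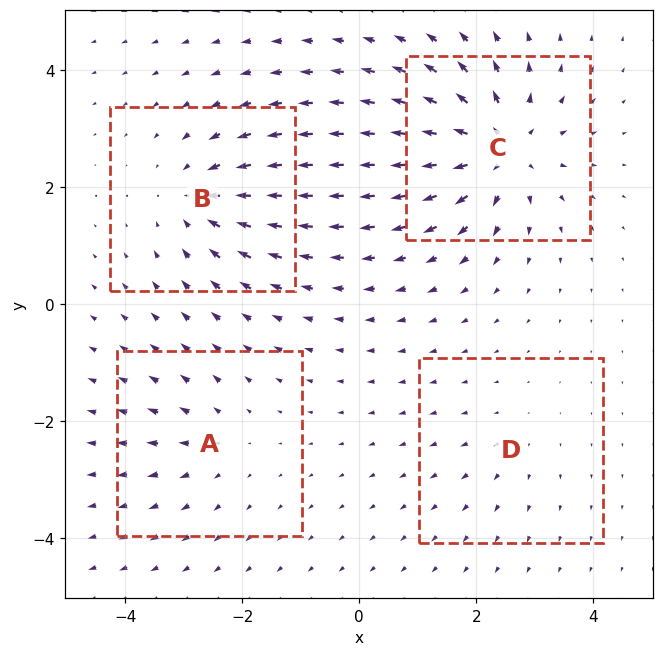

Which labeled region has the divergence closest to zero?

Divergence at each region's feature centre — A: about +3, B: about -5, C: about +7, D: about +2. Region D is closest to zero.

D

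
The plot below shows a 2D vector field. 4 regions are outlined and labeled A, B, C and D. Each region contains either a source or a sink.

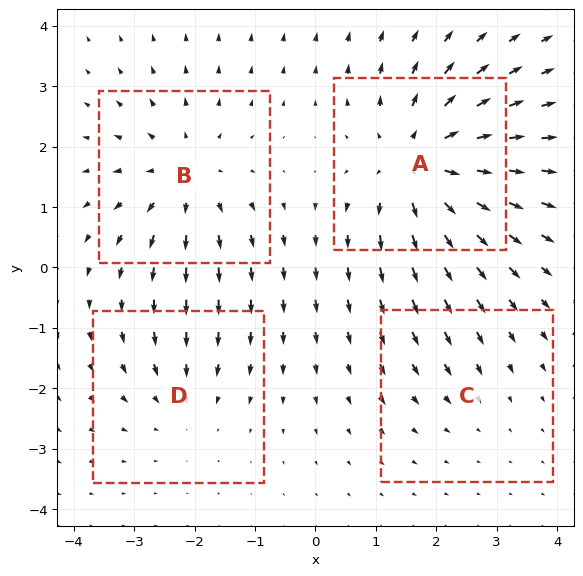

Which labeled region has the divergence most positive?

Divergence at each region's feature centre — A: about +7, B: about +5, C: about -2, D: about -3. Region A is most positive.

A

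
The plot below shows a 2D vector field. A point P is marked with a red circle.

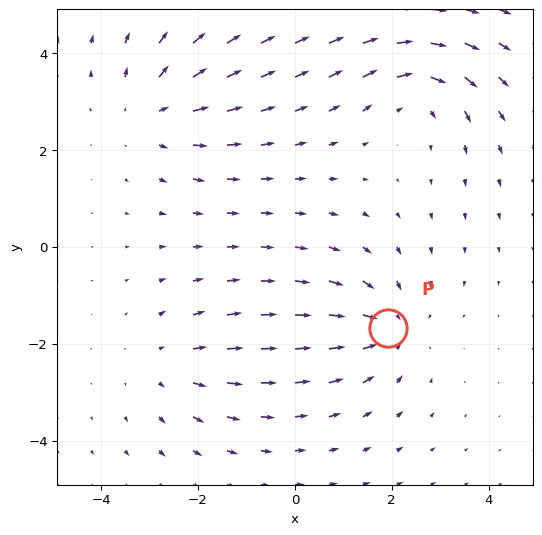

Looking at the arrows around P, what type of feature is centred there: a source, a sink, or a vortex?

At P (1.9, -1.7) the arrows converge inward. Divergence about -3, curl ≈0 — negative divergence with near-zero curl is a sink.

sink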